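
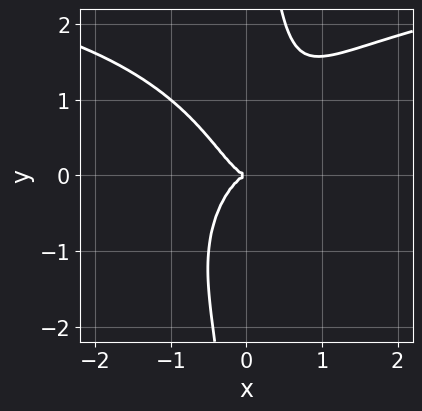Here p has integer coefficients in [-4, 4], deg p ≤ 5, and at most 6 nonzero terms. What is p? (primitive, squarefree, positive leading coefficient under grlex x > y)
x^3*y + x*y^3 - 3*x^3 - y^2

First, deg p = 4.
Next, against the integer gridlines: it meets the y-axis at y = 0 (among the integer gridlines); one x-axis crossing is at x = 0.
Finally, together with the visible shape, these determine p as stated.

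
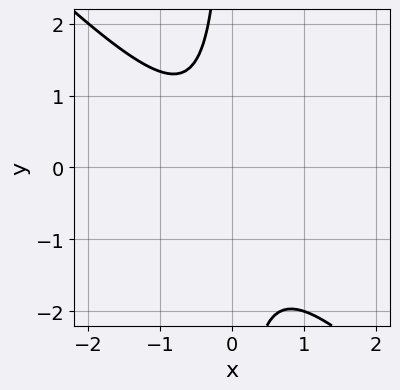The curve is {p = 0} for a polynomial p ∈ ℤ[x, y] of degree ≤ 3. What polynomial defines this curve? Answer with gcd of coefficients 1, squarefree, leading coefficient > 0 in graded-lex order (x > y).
(a) deg p = 2. The shape is more complex than any degree-1 curve.
(b) From the axis intercepts and sections: the curve avoids every integer y-axis point in the box; the curve avoids every integer x-axis point in the box.
(c) The integer polynomial consistent with all of this is the stated p.

3*x^2 + 3*x*y + x + 2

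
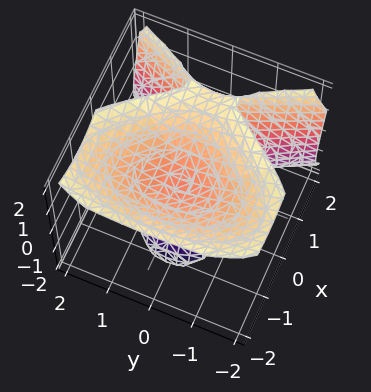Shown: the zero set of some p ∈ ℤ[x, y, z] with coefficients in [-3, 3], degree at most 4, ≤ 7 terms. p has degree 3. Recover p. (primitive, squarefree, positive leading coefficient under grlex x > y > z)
1. Degree: no degree-2 surface has this shape, so deg p = 3.
2. From the visible intercepts: one z-axis crossing is at z = 0; one y-axis crossing is at y = 0; it meets the x-axis at x = 0 (among the integer gridlines).
3. Matching integer coefficients to the picture gives p.

3*x^3 - 3*x*z^2 + 2*z^3 - 3*y^2 - 3*z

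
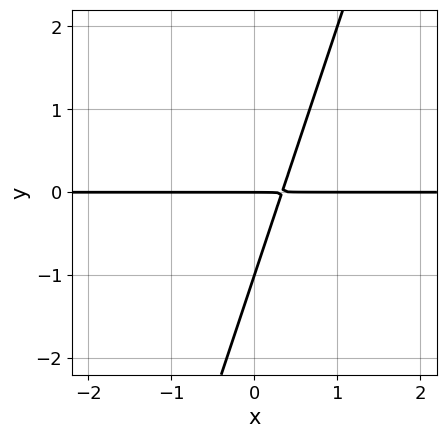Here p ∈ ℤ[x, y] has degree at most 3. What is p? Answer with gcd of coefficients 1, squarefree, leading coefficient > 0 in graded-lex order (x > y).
3*x*y - y^2 - y

deg p = 2. No degree-1 curve has this shape.
From the axis intercepts and sections: the y-axis gridline crossings are at y ∈ {-1, 0}; every point of the x-axis in the box is on the curve.
Fitting integer coefficients to these (and the overall shape) gives p.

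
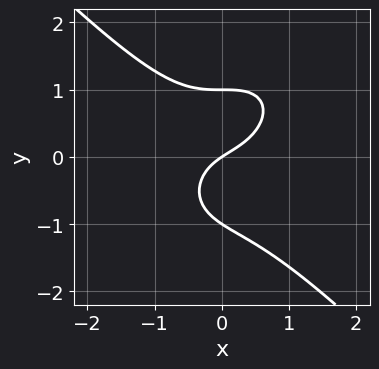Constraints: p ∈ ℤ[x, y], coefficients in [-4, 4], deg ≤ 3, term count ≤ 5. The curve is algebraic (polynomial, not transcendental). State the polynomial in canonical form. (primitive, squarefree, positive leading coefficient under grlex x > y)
3*x^3 + 3*y^3 - 2*x*y + 2*x - 3*y

(a) The degree is 3 — no degree-2 curve has this shape.
(b) Checking where it meets the axes: among the integer gridlines, it crosses the y-axis at y ∈ {-1, 0, 1}; one x-axis crossing is at x = 0.
(c) Solving for integer coefficients yields p as stated.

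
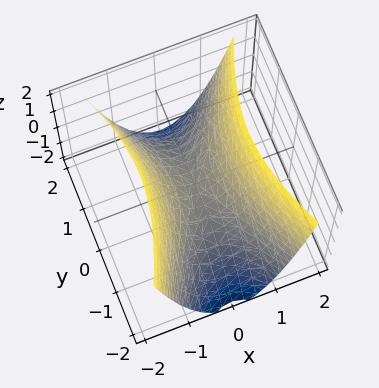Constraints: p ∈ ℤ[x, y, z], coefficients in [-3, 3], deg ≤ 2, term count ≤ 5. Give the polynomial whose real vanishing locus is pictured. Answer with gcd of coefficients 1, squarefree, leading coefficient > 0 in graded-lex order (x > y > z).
3*x^2 - y^2 - 2*z

The degree is 2 — a hyperbolic paraboloid; a quadric.
Symmetries: the x ↦ −x reflection is a symmetry, so x appears only in even powers; it's symmetric under y → −y, forcing even powers of y.
Against the integer gridlines: one y-axis crossing is at y = 0; it meets the x-axis at x = 0 (among the integer gridlines); one z-axis crossing is at z = 0.
Matching integer coefficients to the picture gives p.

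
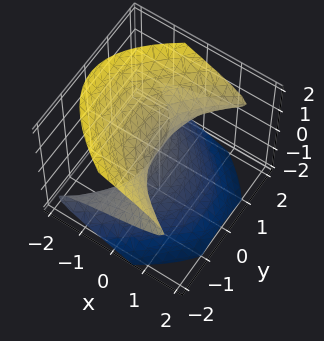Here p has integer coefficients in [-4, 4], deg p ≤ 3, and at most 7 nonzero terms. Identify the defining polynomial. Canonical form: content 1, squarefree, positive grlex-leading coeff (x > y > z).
2*x*z^2 - 2*y^2*z + 3*z^3 + 3*x - z

First, the degree is 3 — a generic line meets the surface in up to 3 points.
Next, reading off the gridlines: one x-axis crossing is at x = 0; every point of the y-axis in the box is on the surface; one z-axis crossing is at z = 0.
Finally, putting this together gives p.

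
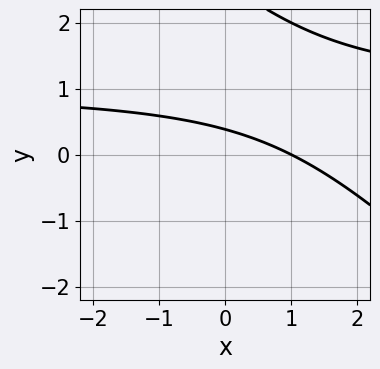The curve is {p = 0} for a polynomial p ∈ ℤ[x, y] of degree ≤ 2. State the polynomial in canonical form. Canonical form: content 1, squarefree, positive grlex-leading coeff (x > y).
x*y + y^2 - x - 3*y + 1

1. The degree is 2 — a generic line meets the curve in up to 2 points.
2. From the axis intercepts and sections: one x-axis crossing is at x = 1.
3. These observations pin down the coefficients.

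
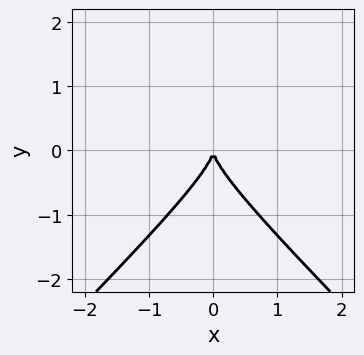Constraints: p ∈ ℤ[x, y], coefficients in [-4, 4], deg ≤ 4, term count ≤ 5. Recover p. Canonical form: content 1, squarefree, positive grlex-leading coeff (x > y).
x^2*y - y^3 - x^2

(a) Degree: the shape is more complex than any degree-2 curve, so deg p = 3.
(b) Symmetries: mirror symmetry x ↦ −x ⇒ only even powers of x.
(c) Checking where it meets the axes: it crosses the x-axis at the gridline x = 0; it meets the y-axis at y = 0 (among the integer gridlines).
(d) Assembling these constraints gives the stated polynomial.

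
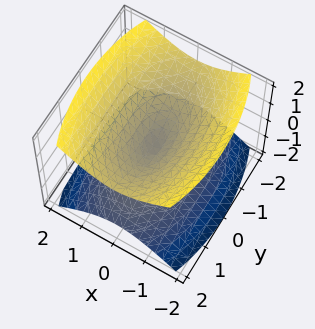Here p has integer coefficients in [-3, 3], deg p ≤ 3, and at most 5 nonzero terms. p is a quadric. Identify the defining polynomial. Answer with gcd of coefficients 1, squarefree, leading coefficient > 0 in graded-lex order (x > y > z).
3*x^2 + y^2 - 3*z^2

(a) There are 2 components. Treating them together as one polynomial.
(b) Degree: a double cone through the origin; a quadric, so deg p = 2.
(c) Symmetries: the x ↦ −x reflection is a symmetry, so x appears only in even powers; it's symmetric under y → −y, forcing even powers of y; the z ↦ −z reflection is a symmetry, so z appears only in even powers.
(d) Checking where it meets the axes: it meets the y-axis at y = 0 (among the integer gridlines); one z-axis crossing is at z = 0; it crosses the x-axis at the gridline x = 0.
(e) Solving for integer coefficients yields p as stated.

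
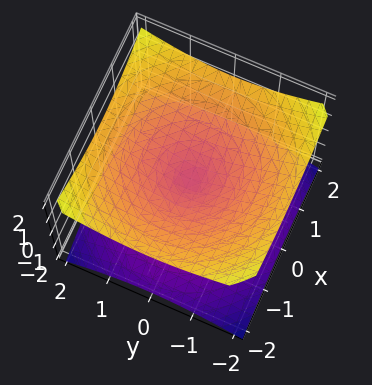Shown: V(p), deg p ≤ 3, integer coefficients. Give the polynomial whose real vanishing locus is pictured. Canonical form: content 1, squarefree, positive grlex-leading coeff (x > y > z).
x^2 + y^2 - 2*z^2

First, degree: two nappes meeting at a single point; a quadric, so deg p = 2.
Then, symmetries: mirror symmetry z ↦ −z ⇒ only even powers of z; every cross-section ⟂ z is a circle, so x, y appear only via x² + y².
Then, checking where it meets the axes: one x-axis crossing is at x = 0; one z-axis crossing is at z = 0; it crosses the y-axis at the gridline y = 0.
Finally, fitting integer coefficients to these (and the overall shape) gives p.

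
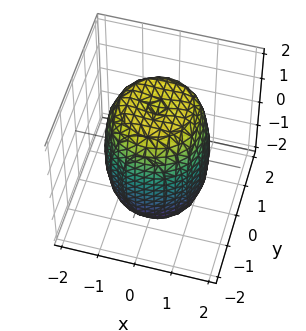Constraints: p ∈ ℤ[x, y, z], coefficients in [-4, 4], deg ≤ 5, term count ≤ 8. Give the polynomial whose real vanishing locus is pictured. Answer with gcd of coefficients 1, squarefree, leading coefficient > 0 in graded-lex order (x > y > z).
First, degree: no degree-3 surface has this shape, so deg p = 4.
Then, symmetries: rotational symmetry about the z-axis ⇒ p depends on x, y only through x² + y².
Then, from the axis intercepts and sections: a circular section at z = -1 has radius between 1 and 2.
Finally, fitting integer coefficients to these (and the overall shape) gives p.

2*x^4 + 4*x^2*y^2 + 2*y^4 - 2*x^2 - 2*y^2 + z^2 - 3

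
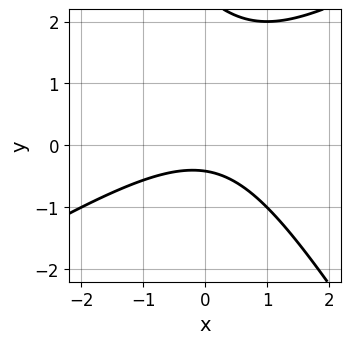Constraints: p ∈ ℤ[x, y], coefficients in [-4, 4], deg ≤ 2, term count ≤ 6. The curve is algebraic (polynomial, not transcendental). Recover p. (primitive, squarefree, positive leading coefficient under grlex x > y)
First, deg p = 2. No degree-1 curve has this shape.
Next, reading off the gridlines: no x-intercept at any integer in the box.
Finally, solving for integer coefficients yields p as stated.

x^2 - x*y - y^2 + 2*y + 1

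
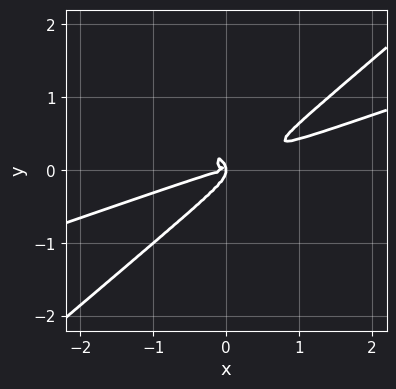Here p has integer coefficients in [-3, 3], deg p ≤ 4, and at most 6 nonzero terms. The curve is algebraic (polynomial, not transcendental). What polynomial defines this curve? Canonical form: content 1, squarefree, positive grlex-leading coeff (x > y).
x^4 - 3*x^3*y + 3*y^4 + x*y^2

1. Degree: no degree-3 curve has this shape, so deg p = 4.
2. Putting this together gives p.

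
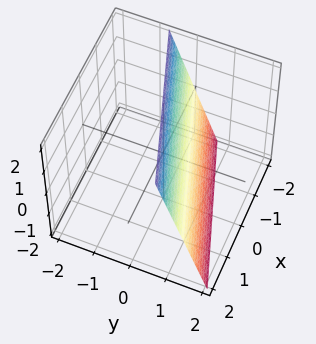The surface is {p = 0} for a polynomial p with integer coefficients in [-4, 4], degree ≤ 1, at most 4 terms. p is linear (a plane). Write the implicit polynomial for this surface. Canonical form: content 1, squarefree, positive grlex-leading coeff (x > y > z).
x - 3*y - z + 2

(a) deg p = 1. The surface is flat (a plane).
(b) Against the integer gridlines: it crosses the x-axis at the gridline x = -2; one z-axis crossing is at z = 2.
(c) These observations pin down the coefficients.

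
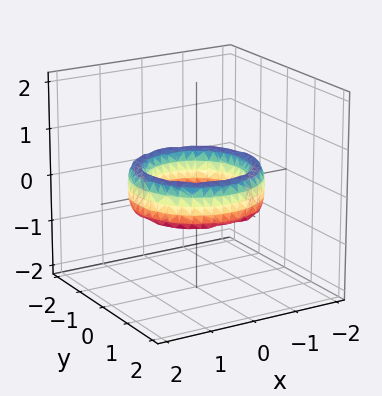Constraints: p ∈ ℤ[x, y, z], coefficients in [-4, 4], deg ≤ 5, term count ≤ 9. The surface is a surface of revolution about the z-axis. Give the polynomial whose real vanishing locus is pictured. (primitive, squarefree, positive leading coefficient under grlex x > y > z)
x^4 + 2*x^2*y^2 + y^4 - 3*x^2 - 3*y^2 + z^2 + 2

First, degree: the shape is more complex than any degree-3 surface, so deg p = 4.
Next, symmetry: every cross-section ⟂ z is a circle, so x, y appear only via x² + y².
Next, from the visible intercepts: a circular section at z = 0 has radius exactly 1; the x-axis gridline crossings are at x ∈ {-1, 1}; among the integer gridlines, it crosses the y-axis at y ∈ {-1, 1}.
Finally, solving for integer coefficients yields p as stated.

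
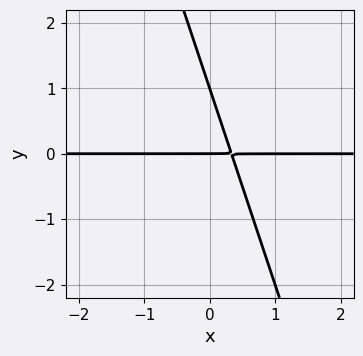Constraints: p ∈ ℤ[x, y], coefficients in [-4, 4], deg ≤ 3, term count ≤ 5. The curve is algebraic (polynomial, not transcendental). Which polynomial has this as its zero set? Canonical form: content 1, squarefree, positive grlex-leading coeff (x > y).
Degree: no degree-1 curve has this shape, so deg p = 2.
From the axis intercepts and sections: the y-axis gridline crossings are at y ∈ {0, 1}; the visible x-axis segment lies entirely on the curve.
The integer polynomial consistent with all of this is the stated p.

3*x*y + y^2 - y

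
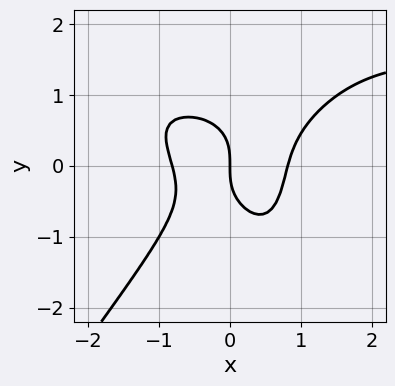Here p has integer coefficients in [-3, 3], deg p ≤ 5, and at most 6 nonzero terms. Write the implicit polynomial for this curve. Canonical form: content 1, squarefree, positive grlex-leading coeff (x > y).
2*x^3*y - x*y^3 - 3*x^3 + 2*y^3 + 2*x

1. deg p = 4. No degree-3 curve has this shape.
2. Checking where it meets the axes: it meets the y-axis at y = 0 (among the integer gridlines); it meets the x-axis at x = 0 (among the integer gridlines).
3. Fitting integer coefficients to these (and the overall shape) gives p.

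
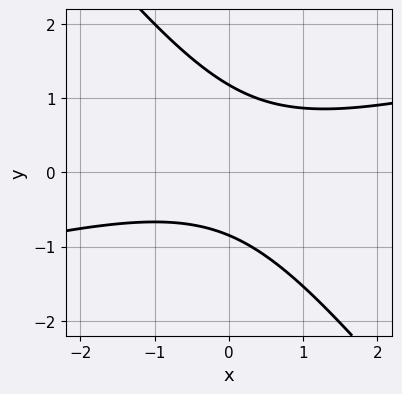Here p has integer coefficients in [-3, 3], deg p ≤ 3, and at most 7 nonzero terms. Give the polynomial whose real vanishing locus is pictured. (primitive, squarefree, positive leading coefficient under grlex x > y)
x^2 - 3*x*y - 3*y^2 + y + 3

1. Degree: the shape is more complex than any degree-1 curve, so deg p = 2.
2. From the axis intercepts and sections: it misses every integer gridline on the x-axis.
3. The integer polynomial consistent with all of this is the stated p.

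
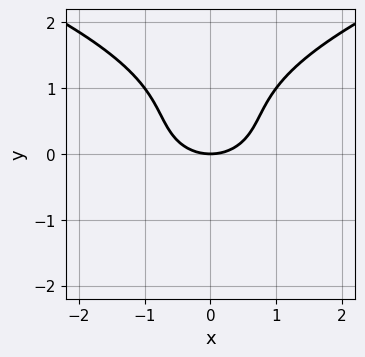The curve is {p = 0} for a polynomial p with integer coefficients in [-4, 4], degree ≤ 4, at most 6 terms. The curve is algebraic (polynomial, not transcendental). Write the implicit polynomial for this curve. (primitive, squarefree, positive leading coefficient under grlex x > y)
2*y^3 - 2*x^2 - 3*y^2 + 3*y

First, deg p = 3.
Next, symmetries: mirror symmetry x ↦ −x ⇒ only even powers of x.
Next, from the visible intercepts: it meets the x-axis at x = 0 (among the integer gridlines); it meets the y-axis at y = 0 (among the integer gridlines).
Finally, solving for integer coefficients yields p as stated.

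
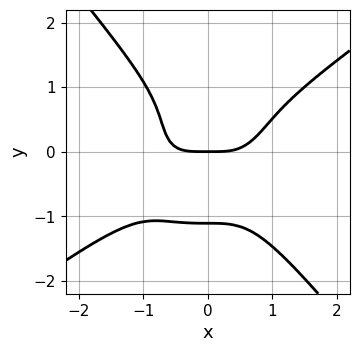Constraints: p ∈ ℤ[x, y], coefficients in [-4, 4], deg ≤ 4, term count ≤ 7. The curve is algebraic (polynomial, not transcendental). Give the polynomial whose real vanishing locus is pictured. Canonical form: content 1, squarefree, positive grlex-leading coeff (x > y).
(a) The degree is 4 — no degree-3 curve has this shape.
(b) Against the integer gridlines: it crosses the y-axis at the gridline y = 0; it crosses the x-axis at the gridline x = 0.
(c) The integer polynomial consistent with all of this is the stated p.

3*x^4 - 3*x^3*y - 3*y^4 + y^2 - 3*y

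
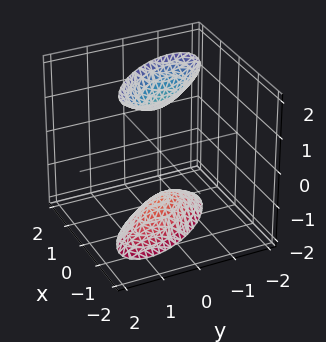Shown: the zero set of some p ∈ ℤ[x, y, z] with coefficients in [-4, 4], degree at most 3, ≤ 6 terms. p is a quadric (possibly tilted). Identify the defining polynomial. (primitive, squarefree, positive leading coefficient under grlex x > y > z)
There are 2 components. Treating them together as one polynomial.
The degree is 2 — a generic line meets the surface in up to 2 points.
Against the integer gridlines: the surface avoids every integer x-axis point in the box; no y-intercept at any integer in the box.
Putting this together gives p.

3*x^2 + 3*x*y + 2*y^2 - z^2 + 2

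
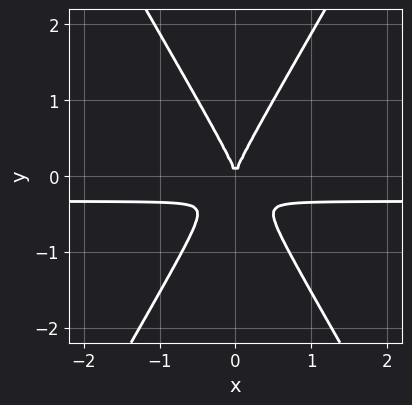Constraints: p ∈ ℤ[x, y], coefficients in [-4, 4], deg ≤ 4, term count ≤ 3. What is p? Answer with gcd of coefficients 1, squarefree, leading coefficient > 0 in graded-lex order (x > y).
3*x^2*y - y^3 + x^2

(a) Degree: the shape is more complex than any degree-2 curve, so deg p = 3.
(b) Symmetries: the x ↦ −x reflection is a symmetry, so x appears only in even powers.
(c) Against the integer gridlines: it crosses the x-axis at the gridline x = 0; it crosses the y-axis at the gridline y = 0.
(d) Matching integer coefficients to the picture gives p.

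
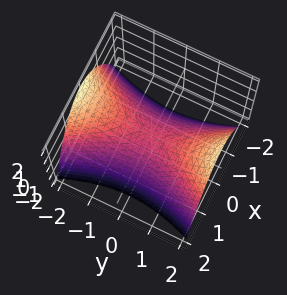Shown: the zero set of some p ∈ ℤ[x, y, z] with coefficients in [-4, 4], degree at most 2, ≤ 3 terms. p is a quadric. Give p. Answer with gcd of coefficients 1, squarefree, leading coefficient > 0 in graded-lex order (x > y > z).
3*x^2 - y^2 + 3*z

1. The degree is 2 — a saddle surface; a quadric.
2. Symmetries: mirror symmetry x ↦ −x ⇒ only even powers of x; the y ↦ −y reflection is a symmetry, so y appears only in even powers.
3. From the axis intercepts and sections: one x-axis crossing is at x = 0; it crosses the y-axis at the gridline y = 0.
4. Solving for integer coefficients yields p as stated.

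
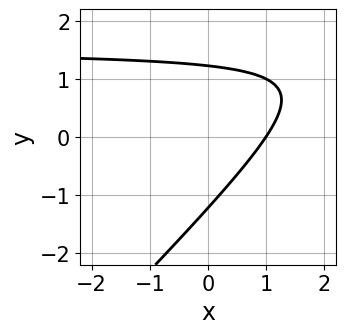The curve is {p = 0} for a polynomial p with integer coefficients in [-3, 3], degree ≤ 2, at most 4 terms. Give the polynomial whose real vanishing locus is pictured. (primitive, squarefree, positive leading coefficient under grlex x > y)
2*x*y - 2*y^2 - 3*x + 3

First, deg p = 2. No degree-1 curve has this shape.
Then, reading off the gridlines: one x-axis crossing is at x = 1.
Finally, the integer polynomial consistent with all of this is the stated p.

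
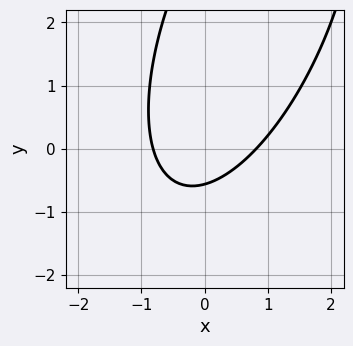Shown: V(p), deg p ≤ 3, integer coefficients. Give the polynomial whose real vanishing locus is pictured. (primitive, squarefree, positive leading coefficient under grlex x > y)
First, degree: a generic line meets the curve in up to 2 points, so deg p = 2.
Finally, solving for integer coefficients yields p as stated.

3*x^2 - 2*x*y + y^2 - 3*y - 2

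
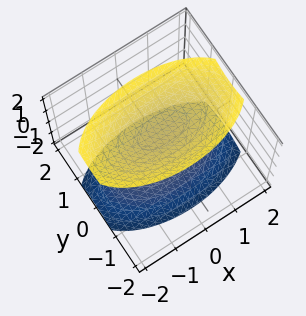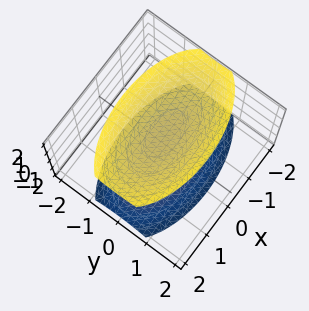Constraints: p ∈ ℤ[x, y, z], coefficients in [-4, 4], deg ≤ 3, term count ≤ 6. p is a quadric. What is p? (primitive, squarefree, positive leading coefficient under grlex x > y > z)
x^2 + 3*y^2 - 2*z^2 + 3

1. I count 2 distinct pieces.
2. The degree is 2 — two sheets facing apart; a quadric.
3. Symmetries: the y ↦ −y reflection is a symmetry, so y appears only in even powers; mirror symmetry z ↦ −z ⇒ only even powers of z; mirror symmetry x ↦ −x ⇒ only even powers of x.
4. Reading off the gridlines: the surface avoids every integer y-axis point in the box; it misses every integer gridline on the x-axis.
5. The integer polynomial consistent with all of this is the stated p.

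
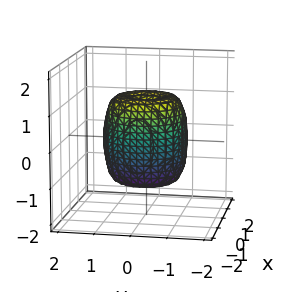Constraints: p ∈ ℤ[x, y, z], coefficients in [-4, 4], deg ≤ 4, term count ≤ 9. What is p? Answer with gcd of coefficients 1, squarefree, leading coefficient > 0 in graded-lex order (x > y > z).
First, deg p = 4.
Then, symmetries: the surface is invariant under rotation about z: p = q(x² + y², z).
Then, reading off the gridlines: the z-axis gridline crossings are at z ∈ {-1, 1}; a circular section at z = -1 has radius exactly 1.
Finally, together with the visible shape, these determine p as stated.

2*x^4 + 4*x^2*y^2 + 2*y^4 - 2*x^2 - 2*y^2 + z^2 - 1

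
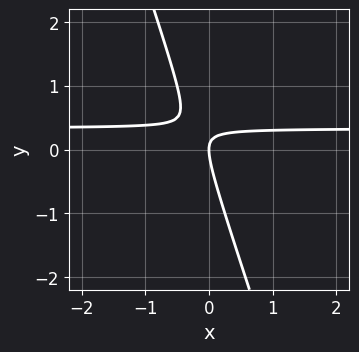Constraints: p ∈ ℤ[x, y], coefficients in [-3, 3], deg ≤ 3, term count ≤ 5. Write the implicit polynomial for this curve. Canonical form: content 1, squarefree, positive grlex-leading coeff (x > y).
3*x*y + y^2 - x

1. deg p = 2. The shape is more complex than any degree-1 curve.
2. Against the integer gridlines: it crosses the y-axis at the gridline y = 0; one x-axis crossing is at x = 0.
3. Solving for integer coefficients yields p as stated.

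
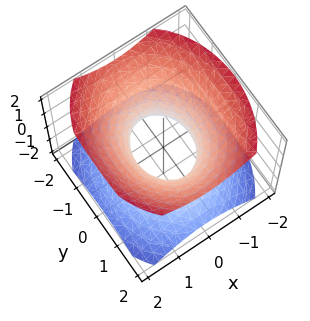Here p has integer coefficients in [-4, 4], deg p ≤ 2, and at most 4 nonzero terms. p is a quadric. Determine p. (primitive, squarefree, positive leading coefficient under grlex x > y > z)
First, degree: an hourglass — one-sheet hyperboloid; a quadric, so deg p = 2.
Next, symmetries: it's symmetric under x → −x, forcing even powers of x; it's symmetric under z → −z, forcing even powers of z; it's symmetric under y → −y, forcing even powers of y.
Next, observable constraints: the y-axis gridline crossings are at y ∈ {-1, 1}; no z-intercept at any integer in the box.
Finally, these observations pin down the coefficients.

3*x^2 + 2*y^2 - 3*z^2 - 2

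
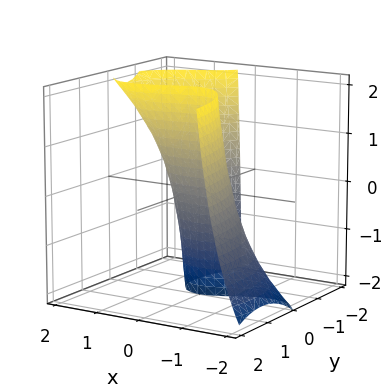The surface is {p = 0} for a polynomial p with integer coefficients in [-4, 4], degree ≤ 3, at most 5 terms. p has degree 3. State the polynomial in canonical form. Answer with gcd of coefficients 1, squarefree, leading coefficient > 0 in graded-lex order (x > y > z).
x^3 - x^2*z + x*y^2 + y^2 + 3*y

1. The degree is 3 — the shape is more complex than any degree-2 surface.
2. From the visible intercepts: every point of the z-axis in the box is on the surface; it meets the x-axis at x = 0 (among the integer gridlines); one y-axis crossing is at y = 0.
3. Solving for integer coefficients yields p as stated.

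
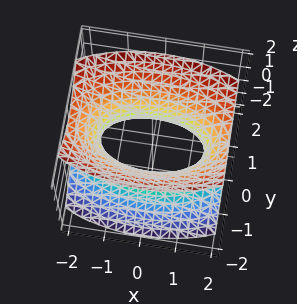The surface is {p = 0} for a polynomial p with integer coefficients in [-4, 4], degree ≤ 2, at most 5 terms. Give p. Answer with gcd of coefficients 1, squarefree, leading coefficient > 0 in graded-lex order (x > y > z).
x^2 + 3*y^2 - 2*z^2 - 2

First, the degree is 2 — one connected sheet with a waist; a quadric.
Next, symmetries: it's symmetric under z → −z, forcing even powers of z; the x ↦ −x reflection is a symmetry, so x appears only in even powers; the y ↦ −y reflection is a symmetry, so y appears only in even powers.
Next, against the integer gridlines: no z-intercept at any integer in the box.
Finally, fitting integer coefficients to these (and the overall shape) gives p.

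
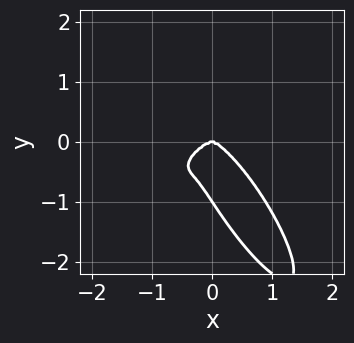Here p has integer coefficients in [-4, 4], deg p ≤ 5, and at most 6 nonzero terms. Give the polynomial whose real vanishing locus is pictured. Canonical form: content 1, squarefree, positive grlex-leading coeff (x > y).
1. Degree: the shape is more complex than any degree-3 curve, so deg p = 4.
2. Against the integer gridlines: among the integer gridlines, it crosses the y-axis at y ∈ {-1, 0}; it meets the x-axis at x = 0 (among the integer gridlines).
3. Fitting integer coefficients to these (and the overall shape) gives p.

2*x^4 - 2*x^3*y + 3*x*y^3 + 2*y^4 + 2*y^3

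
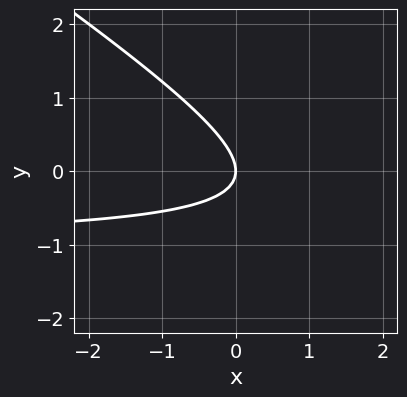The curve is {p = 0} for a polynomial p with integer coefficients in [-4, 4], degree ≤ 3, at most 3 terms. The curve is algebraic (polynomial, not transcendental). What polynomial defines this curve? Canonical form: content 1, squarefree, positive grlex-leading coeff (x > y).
1. Degree: no degree-1 curve has this shape, so deg p = 2.
2. Against the integer gridlines: it crosses the x-axis at the gridline x = 0; one y-axis crossing is at y = 0.
3. Solving for integer coefficients yields p as stated.

2*x*y + 3*y^2 + 2*x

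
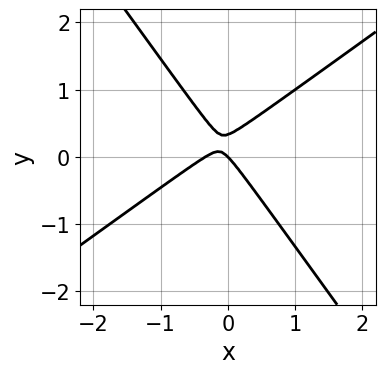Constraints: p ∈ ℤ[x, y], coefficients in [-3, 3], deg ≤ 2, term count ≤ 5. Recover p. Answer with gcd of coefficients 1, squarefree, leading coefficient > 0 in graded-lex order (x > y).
First, deg p = 2.
Then, observable constraints: it meets the x-axis at x = 0 (among the integer gridlines); it meets the y-axis at y = 0 (among the integer gridlines).
Finally, putting this together gives p.

3*x^2 - 2*x*y - 3*y^2 + x + y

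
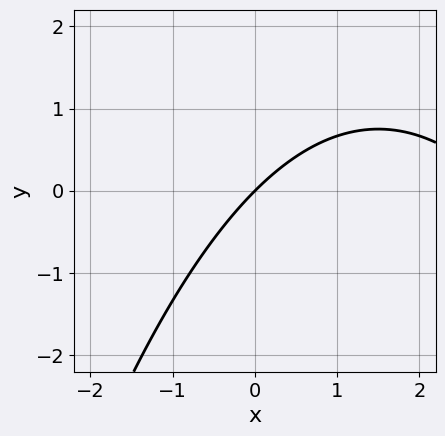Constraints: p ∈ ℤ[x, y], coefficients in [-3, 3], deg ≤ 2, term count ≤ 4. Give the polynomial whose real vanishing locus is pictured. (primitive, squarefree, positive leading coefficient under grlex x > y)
x^2 - 3*x + 3*y

1. The degree is 2 — the shape is more complex than any degree-1 curve.
2. Checking where it meets the axes: it crosses the y-axis at the gridline y = 0; it crosses the x-axis at the gridline x = 0.
3. The integer polynomial consistent with all of this is the stated p.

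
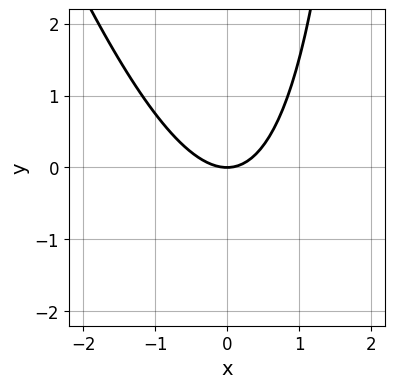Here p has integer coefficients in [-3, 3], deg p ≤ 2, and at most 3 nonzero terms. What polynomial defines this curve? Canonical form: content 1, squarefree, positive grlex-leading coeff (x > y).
3*x^2 + x*y - 3*y

First, the degree is 2 — the shape is more complex than any degree-1 curve.
Next, reading off the gridlines: one x-axis crossing is at x = 0; one y-axis crossing is at y = 0.
Finally, these observations pin down the coefficients.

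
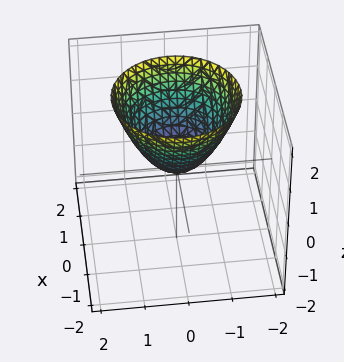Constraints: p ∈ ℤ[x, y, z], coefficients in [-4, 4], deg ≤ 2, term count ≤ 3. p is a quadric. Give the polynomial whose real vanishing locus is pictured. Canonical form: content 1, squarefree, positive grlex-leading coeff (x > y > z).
x^2 + y^2 - z

1. The degree is 2 — a single bowl opening along one axis; a quadric.
2. By symmetry, the z-axis is an axis of rotation, so x and y enter only as x² + y².
3. From the visible intercepts: it crosses the x-axis at the gridline x = 0; it crosses the y-axis at the gridline y = 0; a circular section at z = 1 has radius exactly 1.
4. Matching integer coefficients to the picture gives p.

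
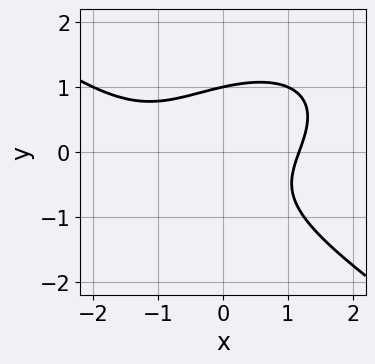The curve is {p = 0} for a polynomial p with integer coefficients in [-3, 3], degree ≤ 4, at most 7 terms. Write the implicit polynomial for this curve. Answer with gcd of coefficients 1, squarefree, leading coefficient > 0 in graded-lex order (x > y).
First, degree: no degree-2 curve has this shape, so deg p = 3.
Then, from the visible intercepts: it meets the y-axis at y = 1 (among the integer gridlines).
Finally, assembling these constraints gives the stated polynomial.

x^3 + 3*y^3 + x^2 - 2*x*y - 3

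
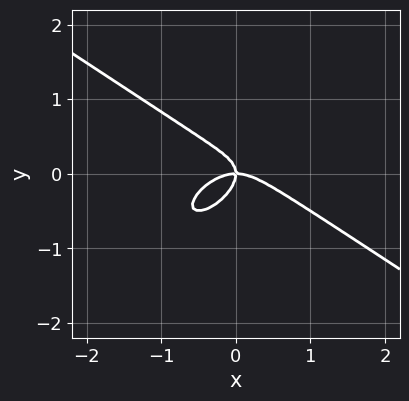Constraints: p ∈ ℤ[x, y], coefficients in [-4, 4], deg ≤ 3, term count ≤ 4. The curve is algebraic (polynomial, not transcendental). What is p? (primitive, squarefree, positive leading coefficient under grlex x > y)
The degree is 3 — the shape is more complex than any degree-2 curve.
Reading off the gridlines: it meets the x-axis at x = 0 (among the integer gridlines); it crosses the y-axis at the gridline y = 0.
These observations pin down the coefficients.

x^3 - x*y^2 + 2*y^3 + x*y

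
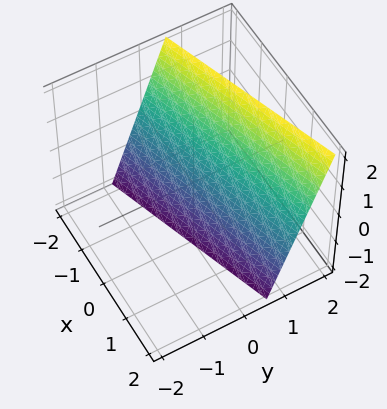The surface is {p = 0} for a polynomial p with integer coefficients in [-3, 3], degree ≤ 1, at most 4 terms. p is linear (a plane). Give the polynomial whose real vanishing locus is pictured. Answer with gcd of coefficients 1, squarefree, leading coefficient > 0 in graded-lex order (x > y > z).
x - 3*y + z + 2

First, degree: the surface is flat (a plane), so deg p = 1.
Next, observable constraints: one z-axis crossing is at z = -2; it crosses the x-axis at the gridline x = -2.
Finally, solving for integer coefficients yields p as stated.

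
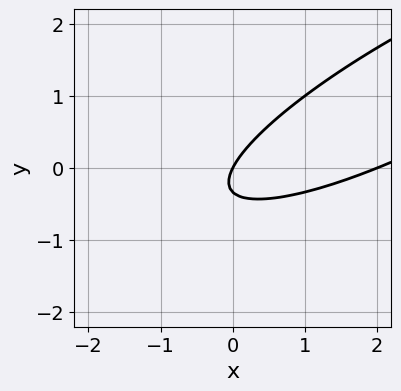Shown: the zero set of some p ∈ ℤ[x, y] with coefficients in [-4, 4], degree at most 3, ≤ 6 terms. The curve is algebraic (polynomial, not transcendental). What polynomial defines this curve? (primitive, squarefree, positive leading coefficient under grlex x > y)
First, deg p = 2. A generic line meets the curve in up to 2 points.
Next, reading off the gridlines: one y-axis crossing is at y = 0; among the integer gridlines, it crosses the x-axis at x ∈ {0, 2}.
Finally, assembling these constraints gives the stated polynomial.

x^2 - 3*x*y + 3*y^2 - 2*x + y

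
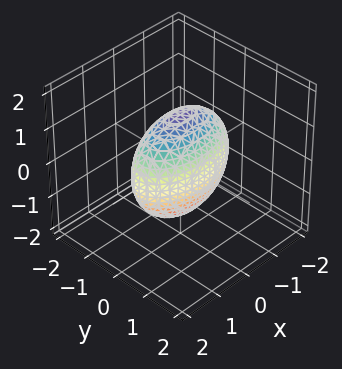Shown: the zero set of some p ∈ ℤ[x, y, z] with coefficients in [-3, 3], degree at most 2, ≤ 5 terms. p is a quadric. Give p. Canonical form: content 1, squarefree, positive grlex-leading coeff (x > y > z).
(a) Degree: a closed, bounded, convex surface; a quadric, so deg p = 2.
(b) Symmetries: mirror symmetry z ↦ −z ⇒ only even powers of z; it's symmetric under y → −y, forcing even powers of y; the x ↦ −x reflection is a symmetry, so x appears only in even powers.
(c) The integer polynomial consistent with all of this is the stated p.

x^2 + 3*y^2 + z^2 - 2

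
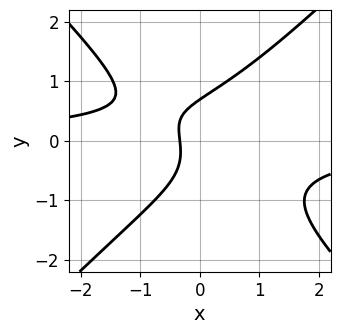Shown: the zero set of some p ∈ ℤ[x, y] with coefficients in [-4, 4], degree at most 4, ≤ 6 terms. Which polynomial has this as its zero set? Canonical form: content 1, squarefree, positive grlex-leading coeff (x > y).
3*x^2*y - 3*y^3 + 3*x + 1

First, deg p = 3. No degree-2 curve has this shape.
Finally, putting this together gives p.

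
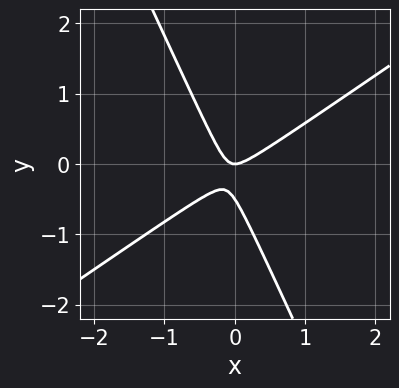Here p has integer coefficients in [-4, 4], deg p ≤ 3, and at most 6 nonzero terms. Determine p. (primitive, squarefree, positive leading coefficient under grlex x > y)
The degree is 2 — a generic line meets the curve in up to 2 points.
Against the integer gridlines: it meets the x-axis at x = 0 (among the integer gridlines); one y-axis crossing is at y = 0.
Solving for integer coefficients yields p as stated.

3*x^2 - 3*x*y - 2*y^2 - y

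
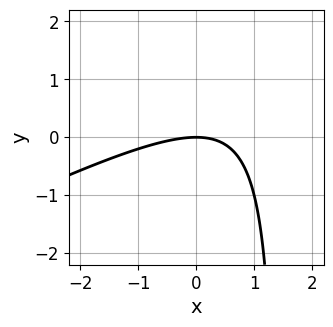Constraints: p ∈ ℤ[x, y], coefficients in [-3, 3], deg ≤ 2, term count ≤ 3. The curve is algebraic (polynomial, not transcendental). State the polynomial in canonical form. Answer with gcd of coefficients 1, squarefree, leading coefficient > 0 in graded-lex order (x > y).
(a) Degree: the shape is more complex than any degree-1 curve, so deg p = 2.
(b) Checking where it meets the axes: one x-axis crossing is at x = 0; it meets the y-axis at y = 0 (among the integer gridlines).
(c) Putting this together gives p.

x^2 - 2*x*y + 3*y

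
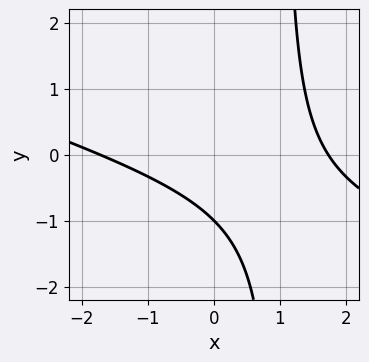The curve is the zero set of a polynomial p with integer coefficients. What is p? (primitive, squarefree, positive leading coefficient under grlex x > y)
(a) deg p = 2.
(b) Against the integer gridlines: it meets the y-axis at y = -1 (among the integer gridlines).
(c) Together with the visible shape, these determine p as stated.

x^2 + 3*x*y - 3*y - 3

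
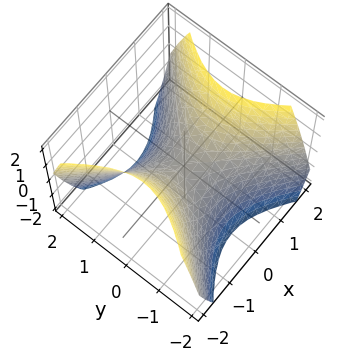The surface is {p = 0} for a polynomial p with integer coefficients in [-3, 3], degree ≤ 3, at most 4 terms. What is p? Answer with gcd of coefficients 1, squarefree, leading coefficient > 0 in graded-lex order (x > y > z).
deg p = 2.
Symmetries: it's symmetric under x → −x, forcing even powers of x; the y ↦ −y reflection is a symmetry, so y appears only in even powers.
Observable constraints: it crosses the z-axis at the gridline z = 0; it crosses the y-axis at the gridline y = 0; it crosses the x-axis at the gridline x = 0.
Together with the visible shape, these determine p as stated.

x^2 - y^2 - z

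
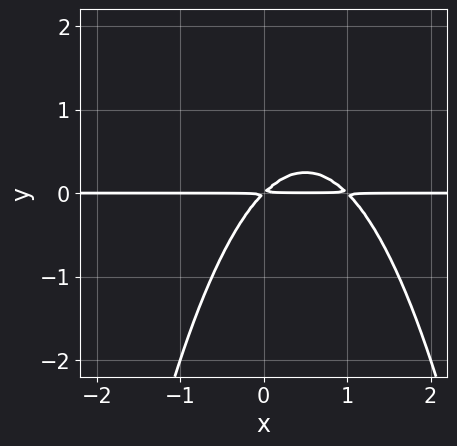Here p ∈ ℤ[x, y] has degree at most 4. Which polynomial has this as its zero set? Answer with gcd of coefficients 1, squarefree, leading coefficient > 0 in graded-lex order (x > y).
x^2*y - x*y + y^2

Degree: the shape is more complex than any degree-2 curve, so deg p = 3.
From the visible intercepts: the visible x-axis segment lies entirely on the curve.
Solving for integer coefficients yields p as stated.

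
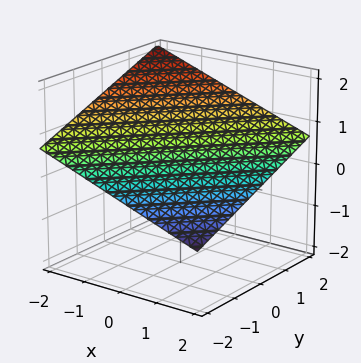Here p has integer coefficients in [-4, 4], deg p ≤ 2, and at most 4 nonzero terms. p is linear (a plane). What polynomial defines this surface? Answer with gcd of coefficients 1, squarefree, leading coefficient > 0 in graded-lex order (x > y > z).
deg p = 1. The surface is flat (a plane).
From the visible intercepts: one x-axis crossing is at x = 2; it crosses the y-axis at the gridline y = -2.
Together with the visible shape, these determine p as stated.

x - y + 3*z - 2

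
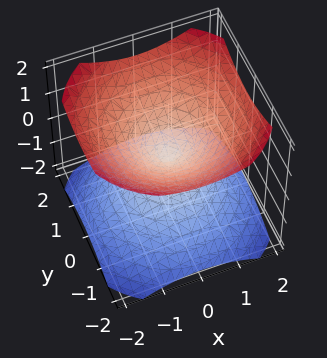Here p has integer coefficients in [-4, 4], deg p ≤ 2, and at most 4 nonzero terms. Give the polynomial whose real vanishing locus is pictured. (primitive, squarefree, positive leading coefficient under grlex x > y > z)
2*x^2 + 2*y^2 - 3*z^2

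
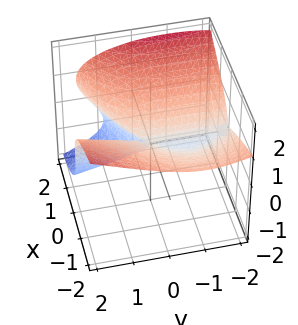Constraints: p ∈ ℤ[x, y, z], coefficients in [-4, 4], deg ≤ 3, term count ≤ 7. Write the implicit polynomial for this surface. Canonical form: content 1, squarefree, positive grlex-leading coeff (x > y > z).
x*y^2 + 3*z^3 - 2*x^2 + 2*x*y - 3*x*z

1. Degree: no degree-2 surface has this shape, so deg p = 3.
2. Checking where it meets the axes: it meets the z-axis at z = 0 (among the integer gridlines); one x-axis crossing is at x = 0; every point of the y-axis in the box is on the surface.
3. Putting this together gives p.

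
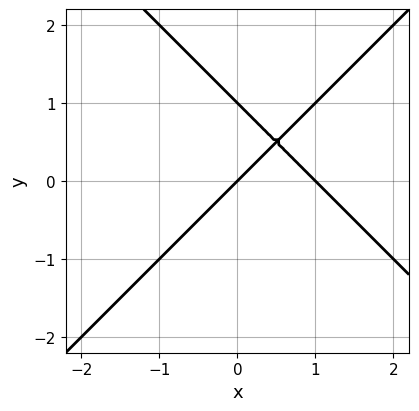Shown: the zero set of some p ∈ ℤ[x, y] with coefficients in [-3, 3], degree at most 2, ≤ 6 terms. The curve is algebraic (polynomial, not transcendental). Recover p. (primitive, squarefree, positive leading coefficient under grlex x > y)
x^2 - y^2 - x + y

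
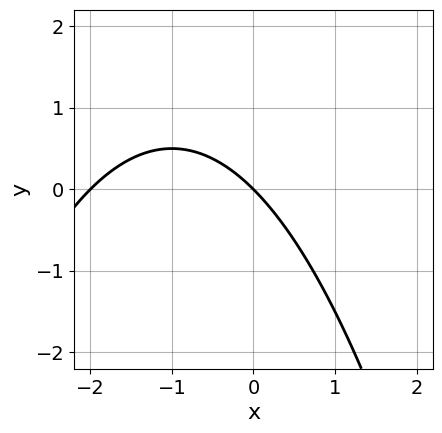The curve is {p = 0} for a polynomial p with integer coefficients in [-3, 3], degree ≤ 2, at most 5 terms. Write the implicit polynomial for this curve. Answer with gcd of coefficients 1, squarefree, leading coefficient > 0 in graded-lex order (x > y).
x^2 + 2*x + 2*y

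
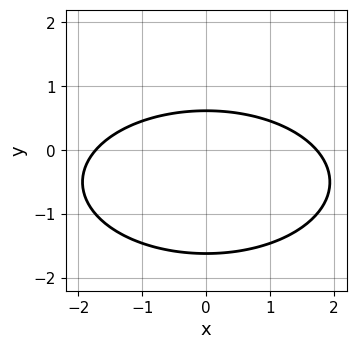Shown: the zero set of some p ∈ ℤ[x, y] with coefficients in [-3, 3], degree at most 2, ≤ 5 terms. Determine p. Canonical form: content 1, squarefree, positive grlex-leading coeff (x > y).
deg p = 2. The shape is more complex than any degree-1 curve.
Symmetries: the x ↦ −x reflection is a symmetry, so x appears only in even powers.
Assembling these constraints gives the stated polynomial.

x^2 + 3*y^2 + 3*y - 3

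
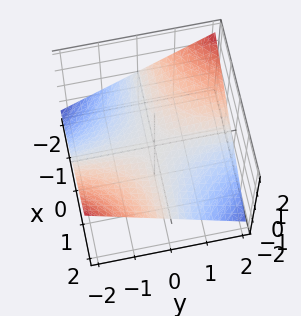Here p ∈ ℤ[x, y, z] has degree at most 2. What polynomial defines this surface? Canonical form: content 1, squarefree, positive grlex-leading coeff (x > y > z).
First, degree: a hyperbolic paraboloid; a quadric, so deg p = 2.
Then, from the axis intercepts and sections: the visible y-axis segment lies entirely on the surface; the visible x-axis segment lies entirely on the surface; one z-axis crossing is at z = 0.
Finally, putting this together gives p.

x*y + 3*z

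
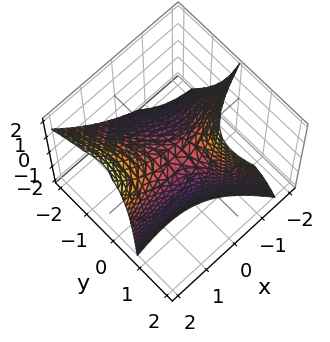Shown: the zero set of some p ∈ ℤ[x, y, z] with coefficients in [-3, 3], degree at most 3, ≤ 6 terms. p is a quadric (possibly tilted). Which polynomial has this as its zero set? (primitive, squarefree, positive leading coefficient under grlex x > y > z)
1. The degree is 2 — no degree-1 surface has this shape.
2. Against the integer gridlines: it crosses the x-axis at the gridline x = 0; it crosses the z-axis at the gridline z = 0; it crosses the y-axis at the gridline y = 0.
3. Solving for integer coefficients yields p as stated.

x^2 - 3*x*y - 2*y^2 + 2*y*z - 2*z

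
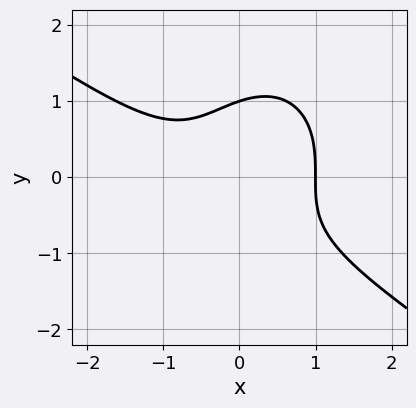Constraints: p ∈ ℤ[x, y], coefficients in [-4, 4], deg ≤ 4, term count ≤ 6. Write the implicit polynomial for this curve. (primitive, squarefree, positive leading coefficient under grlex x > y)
x^3 + x^2*y + y^3 - x*y - 1

(a) deg p = 3.
(b) From the visible intercepts: it crosses the x-axis at the gridline x = 1; one y-axis crossing is at y = 1.
(c) The integer polynomial consistent with all of this is the stated p.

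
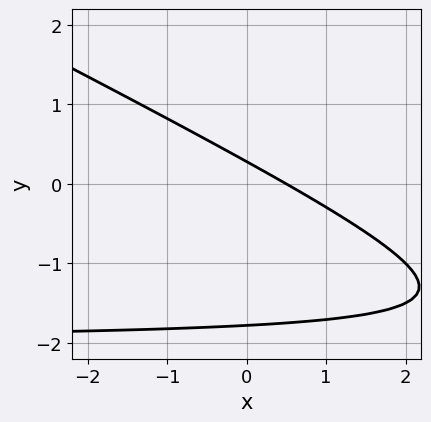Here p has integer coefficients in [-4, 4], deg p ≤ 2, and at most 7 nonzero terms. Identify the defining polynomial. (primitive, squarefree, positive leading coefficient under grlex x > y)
x*y + 2*y^2 + 2*x + 3*y - 1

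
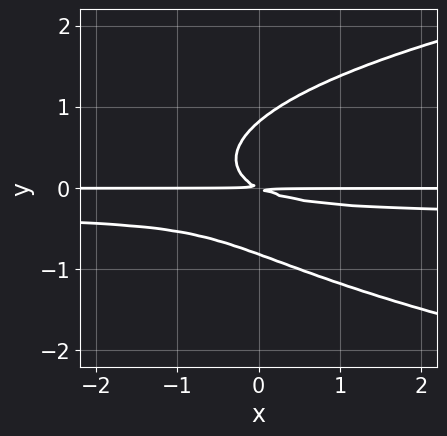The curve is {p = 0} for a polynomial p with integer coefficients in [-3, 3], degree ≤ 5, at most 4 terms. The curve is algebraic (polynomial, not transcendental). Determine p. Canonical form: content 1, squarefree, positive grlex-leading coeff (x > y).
3*y^4 - 3*x*y^2 - x*y - 2*y^2

1. The degree is 4 — a generic line meets the curve in up to 4 points.
2. Checking where it meets the axes: the visible x-axis segment lies entirely on the curve.
3. Together with the visible shape, these determine p as stated.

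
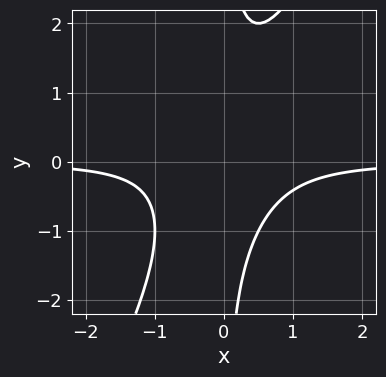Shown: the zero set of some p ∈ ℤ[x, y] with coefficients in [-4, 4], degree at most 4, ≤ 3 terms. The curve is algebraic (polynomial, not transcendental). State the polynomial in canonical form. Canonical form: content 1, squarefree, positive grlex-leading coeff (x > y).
First, the degree is 3 — a generic line meets the curve in up to 3 points.
Next, from the axis intercepts and sections: no y-intercept at any integer in the box; no x-intercept at any integer in the box.
Finally, matching integer coefficients to the picture gives p.

2*x^2*y - x*y^2 + 1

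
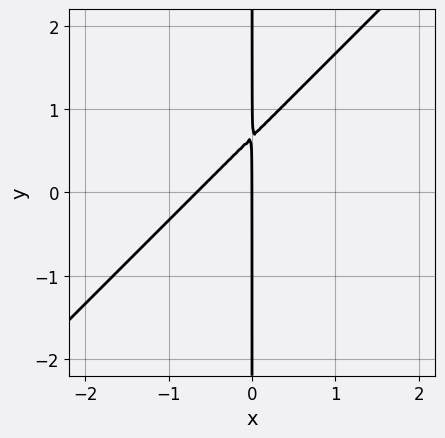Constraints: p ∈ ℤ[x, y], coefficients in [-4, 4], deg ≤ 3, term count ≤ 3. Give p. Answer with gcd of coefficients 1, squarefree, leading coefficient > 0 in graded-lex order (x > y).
3*x^2 - 3*x*y + 2*x

1. Degree: the shape is more complex than any degree-1 curve, so deg p = 2.
2. Checking where it meets the axes: one x-axis crossing is at x = 0; the visible y-axis segment lies entirely on the curve.
3. Together with the visible shape, these determine p as stated.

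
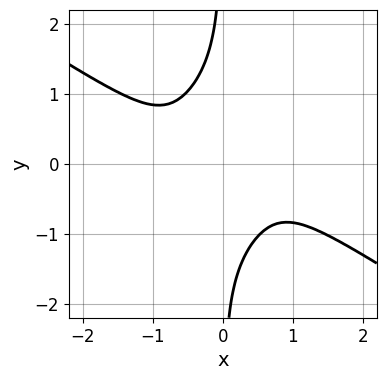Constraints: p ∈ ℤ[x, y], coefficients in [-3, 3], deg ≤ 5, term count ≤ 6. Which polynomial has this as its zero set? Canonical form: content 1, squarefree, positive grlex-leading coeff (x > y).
(a) Degree: the shape is more complex than any degree-3 curve, so deg p = 4.
(b) From the visible intercepts: no x-intercept at any integer in the box; the curve avoids every integer y-axis point in the box.
(c) Putting this together gives p.

3*x^4 + 2*x^3*y - 3*x^2*y^2 + 2*x*y^3 + 2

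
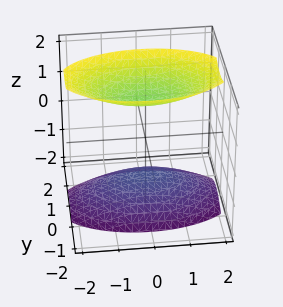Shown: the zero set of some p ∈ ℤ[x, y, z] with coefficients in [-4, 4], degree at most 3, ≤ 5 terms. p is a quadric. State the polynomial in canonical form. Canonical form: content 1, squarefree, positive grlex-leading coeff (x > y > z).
There are 2 components. Treating them together as one polynomial.
deg p = 2. Two separate bowl-shaped sheets opening away from each other; a quadric.
Symmetries: mirror symmetry y ↦ −y ⇒ only even powers of y; the x ↦ −x reflection is a symmetry, so x appears only in even powers; it's symmetric under z → −z, forcing even powers of z.
Reading off the gridlines: the surface avoids every integer x-axis point in the box; no y-intercept at any integer in the box.
These observations pin down the coefficients.

x^2 + 3*y^2 - 2*z^2 + 3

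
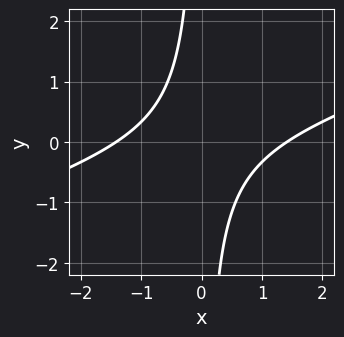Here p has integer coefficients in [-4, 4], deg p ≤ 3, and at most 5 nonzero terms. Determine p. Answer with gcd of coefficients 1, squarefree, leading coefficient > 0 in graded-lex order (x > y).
1. deg p = 2. A generic line meets the curve in up to 2 points.
2. From the axis intercepts and sections: the curve avoids every integer y-axis point in the box.
3. The integer polynomial consistent with all of this is the stated p.

x^2 - 3*x*y - 2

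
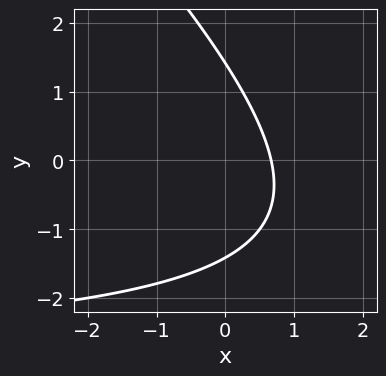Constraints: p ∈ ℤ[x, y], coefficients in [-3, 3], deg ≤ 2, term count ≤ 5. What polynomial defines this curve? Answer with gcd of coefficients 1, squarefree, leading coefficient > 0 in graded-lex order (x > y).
The degree is 2 — no degree-1 curve has this shape.
Solving for integer coefficients yields p as stated.

x*y + y^2 + 3*x - 2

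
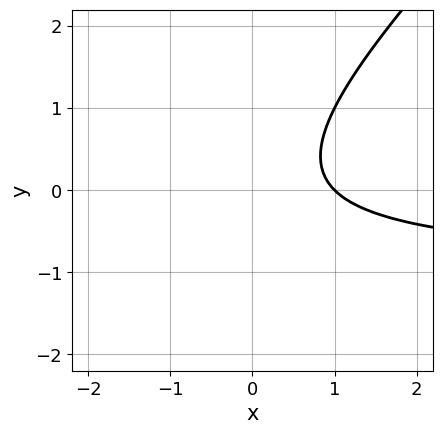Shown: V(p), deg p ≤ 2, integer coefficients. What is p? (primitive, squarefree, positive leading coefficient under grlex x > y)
(a) deg p = 2. A generic line meets the curve in up to 2 points.
(b) Against the integer gridlines: it crosses the x-axis at the gridline x = 1; the curve avoids every integer y-axis point in the box.
(c) Matching integer coefficients to the picture gives p.

x*y - y^2 + x - 1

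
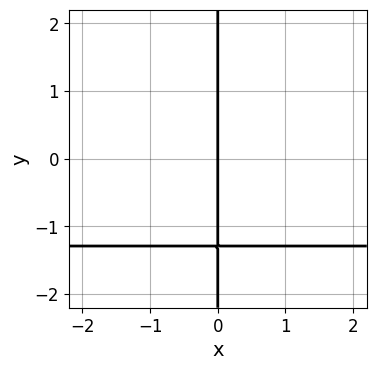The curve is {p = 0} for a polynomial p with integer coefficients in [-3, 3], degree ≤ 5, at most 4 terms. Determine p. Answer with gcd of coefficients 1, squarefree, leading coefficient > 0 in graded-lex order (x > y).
1. deg p = 4. The shape is more complex than any degree-3 curve.
2. Reading off the gridlines: it meets the x-axis at x = 0 (among the integer gridlines); every point of the y-axis in the box is on the curve.
3. Together with the visible shape, these determine p as stated.

2*x*y^3 - x*y + 3*x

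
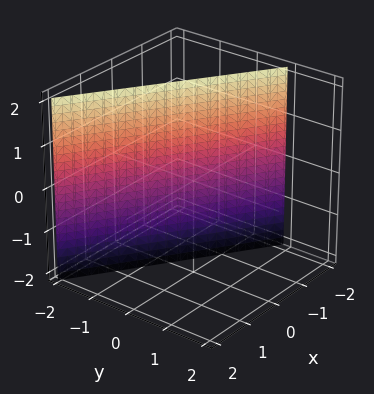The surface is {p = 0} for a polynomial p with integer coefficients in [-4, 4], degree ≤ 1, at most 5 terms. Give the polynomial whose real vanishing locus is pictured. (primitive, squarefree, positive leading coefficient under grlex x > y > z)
1. The degree is 1 — every cross-section is a straight line — this is a plane.
2. Against the integer gridlines: it crosses the x-axis at the gridline x = -1; the surface avoids every integer z-axis point in the box.
3. Assembling these constraints gives the stated polynomial.

2*x + 3*y + 2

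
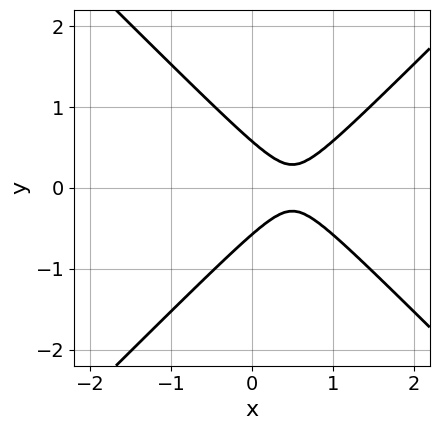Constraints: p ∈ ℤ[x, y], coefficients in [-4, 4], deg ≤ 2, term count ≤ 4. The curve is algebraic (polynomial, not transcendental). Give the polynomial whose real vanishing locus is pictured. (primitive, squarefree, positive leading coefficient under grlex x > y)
deg p = 2. A generic line meets the curve in up to 2 points.
Symmetries: mirror symmetry y ↦ −y ⇒ only even powers of y.
Observable constraints: it misses every integer gridline on the x-axis.
These observations pin down the coefficients.

3*x^2 - 3*y^2 - 3*x + 1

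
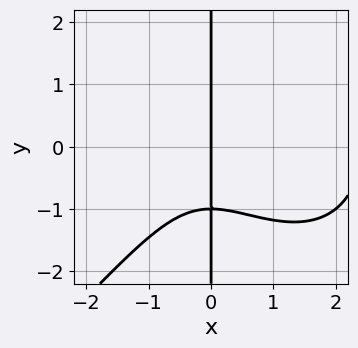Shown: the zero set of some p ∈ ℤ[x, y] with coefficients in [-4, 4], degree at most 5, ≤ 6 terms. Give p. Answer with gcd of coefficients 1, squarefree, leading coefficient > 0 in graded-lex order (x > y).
x^4 - x*y^3 - 2*x^3 - 2*x*y - 3*x

First, the degree is 4 — no degree-3 curve has this shape.
Next, from the axis intercepts and sections: the visible y-axis segment lies entirely on the curve; it crosses the x-axis at the gridline x = 0.
Finally, assembling these constraints gives the stated polynomial.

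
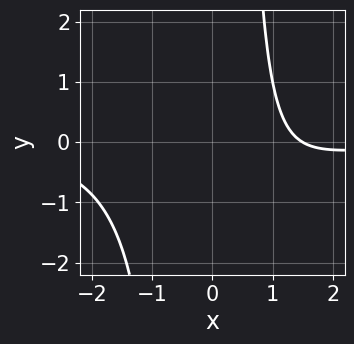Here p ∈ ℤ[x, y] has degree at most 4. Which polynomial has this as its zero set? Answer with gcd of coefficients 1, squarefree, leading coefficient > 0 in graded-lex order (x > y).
1. deg p = 4. The shape is more complex than any degree-3 curve.
2. From the visible intercepts: no y-intercept at any integer in the box.
3. Putting this together gives p.

x^3*y + 2*x - 3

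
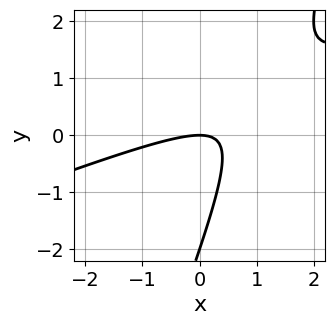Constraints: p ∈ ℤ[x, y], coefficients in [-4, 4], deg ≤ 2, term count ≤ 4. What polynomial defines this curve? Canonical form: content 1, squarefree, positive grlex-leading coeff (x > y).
Degree: the shape is more complex than any degree-1 curve, so deg p = 2.
From the visible intercepts: it meets the x-axis at x = 0 (among the integer gridlines); among the integer gridlines, it crosses the y-axis at y ∈ {-2, 0}.
Fitting integer coefficients to these (and the overall shape) gives p.

x^2 - 3*x*y + y^2 + 2*y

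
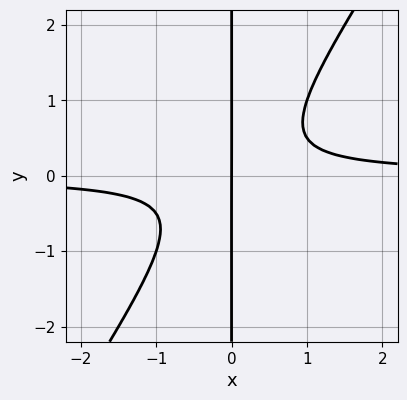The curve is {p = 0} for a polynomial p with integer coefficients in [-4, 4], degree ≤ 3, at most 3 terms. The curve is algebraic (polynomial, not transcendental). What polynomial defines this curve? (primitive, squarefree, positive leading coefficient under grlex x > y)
3*x^2*y - 2*x*y^2 - x

First, the degree is 3 — no degree-2 curve has this shape.
Then, reading off the gridlines: one x-axis crossing is at x = 0; the visible y-axis segment lies entirely on the curve.
Finally, fitting integer coefficients to these (and the overall shape) gives p.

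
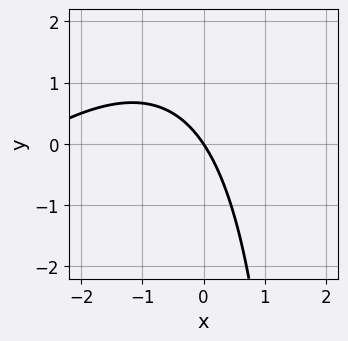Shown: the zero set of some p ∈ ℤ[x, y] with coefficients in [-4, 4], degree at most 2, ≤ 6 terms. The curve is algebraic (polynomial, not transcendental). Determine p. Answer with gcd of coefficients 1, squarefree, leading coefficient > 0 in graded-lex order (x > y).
x^2 - x*y + 3*x + 2*y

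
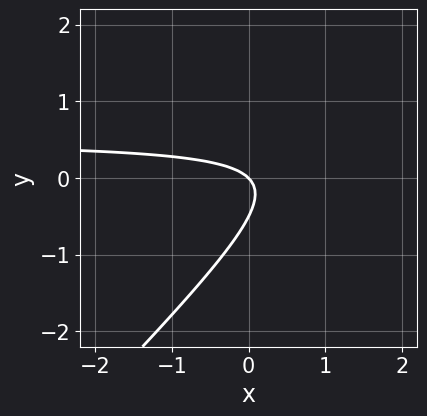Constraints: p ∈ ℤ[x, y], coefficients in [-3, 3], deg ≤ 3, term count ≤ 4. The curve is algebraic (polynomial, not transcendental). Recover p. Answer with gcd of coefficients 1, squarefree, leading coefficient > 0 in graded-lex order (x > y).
2*x*y - 2*y^2 - x - y

The degree is 2 — no degree-1 curve has this shape.
Observable constraints: it crosses the y-axis at the gridline y = 0; it crosses the x-axis at the gridline x = 0.
Matching integer coefficients to the picture gives p.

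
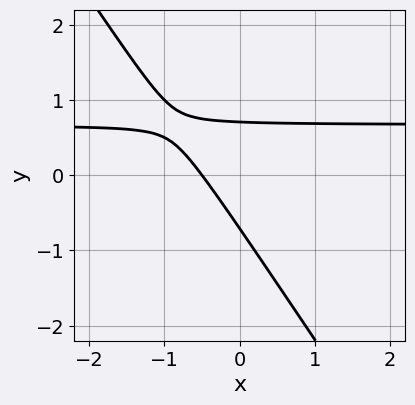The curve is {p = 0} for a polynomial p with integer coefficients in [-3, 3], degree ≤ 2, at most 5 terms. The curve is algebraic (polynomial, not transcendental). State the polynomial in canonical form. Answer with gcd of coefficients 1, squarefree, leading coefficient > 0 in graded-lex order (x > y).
3*x*y + 2*y^2 - 2*x - 1

deg p = 2. A generic line meets the curve in up to 2 points.
The integer polynomial consistent with all of this is the stated p.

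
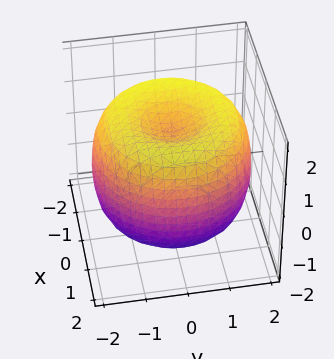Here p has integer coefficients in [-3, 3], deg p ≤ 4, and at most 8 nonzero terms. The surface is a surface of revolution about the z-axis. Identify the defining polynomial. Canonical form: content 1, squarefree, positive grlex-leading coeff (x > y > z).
x^4 + 2*x^2*y^2 + y^4 - 3*x^2 - 3*y^2 + 2*z^2 - 2

(a) Degree: a generic line meets the surface in up to 4 points, so deg p = 4.
(b) Symmetries: rotational symmetry about the z-axis ⇒ p depends on x, y only through x² + y².
(c) From the axis intercepts and sections: the z-axis gridline crossings are at z ∈ {-1, 1}; a circular section at z = -1 has radius between 1 and 2.
(d) Assembling these constraints gives the stated polynomial.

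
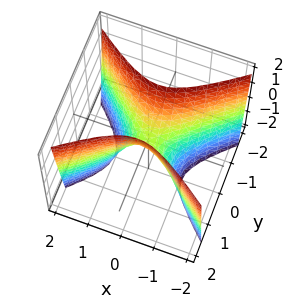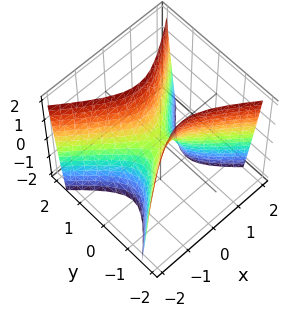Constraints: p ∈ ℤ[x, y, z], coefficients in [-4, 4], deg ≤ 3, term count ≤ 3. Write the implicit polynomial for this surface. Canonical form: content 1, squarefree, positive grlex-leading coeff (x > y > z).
2*x^2 - 3*y^2 + z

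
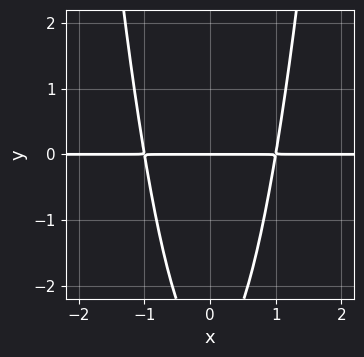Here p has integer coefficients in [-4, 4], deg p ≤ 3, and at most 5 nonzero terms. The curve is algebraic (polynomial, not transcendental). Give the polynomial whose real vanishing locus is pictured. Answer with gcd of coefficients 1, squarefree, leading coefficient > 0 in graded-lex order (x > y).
First, deg p = 3. No degree-2 curve has this shape.
Next, symmetries: mirror symmetry x ↦ −x ⇒ only even powers of x.
Then, observable constraints: every point of the x-axis in the box is on the curve; one y-axis crossing is at y = 0.
Finally, fitting integer coefficients to these (and the overall shape) gives p.

3*x^2*y - y^2 - 3*y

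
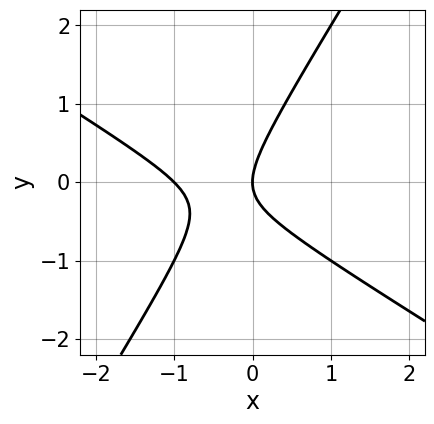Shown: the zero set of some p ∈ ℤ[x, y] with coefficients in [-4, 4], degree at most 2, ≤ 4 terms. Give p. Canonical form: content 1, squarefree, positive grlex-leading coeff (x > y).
First, deg p = 2. The shape is more complex than any degree-1 curve.
Then, reading off the gridlines: it crosses the y-axis at the gridline y = 0; the x-axis gridline crossings are at x ∈ {-1, 0}.
Finally, matching integer coefficients to the picture gives p.

x^2 + x*y - y^2 + x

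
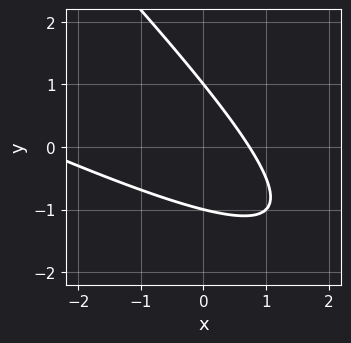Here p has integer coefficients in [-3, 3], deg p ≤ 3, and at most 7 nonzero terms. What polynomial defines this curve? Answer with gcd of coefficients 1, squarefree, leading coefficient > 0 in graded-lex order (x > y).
x^2 + 3*x*y + 2*y^2 + 2*x - 2

1. The degree is 2 — the shape is more complex than any degree-1 curve.
2. Checking where it meets the axes: the y-axis gridline crossings are at y ∈ {-1, 1}.
3. Putting this together gives p.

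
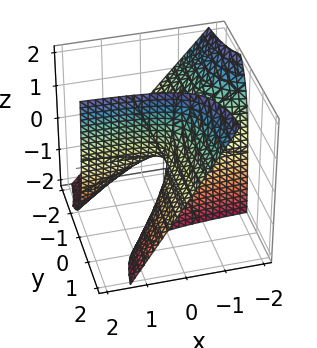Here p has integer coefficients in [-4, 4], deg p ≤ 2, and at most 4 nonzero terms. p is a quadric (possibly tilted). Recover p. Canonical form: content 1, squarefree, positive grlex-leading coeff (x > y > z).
First, deg p = 2. No degree-1 surface has this shape.
Next, against the integer gridlines: the visible x-axis segment lies entirely on the surface; every point of the y-axis in the box is on the surface.
Finally, these observations pin down the coefficients.

4*x*y + 3*y*z - z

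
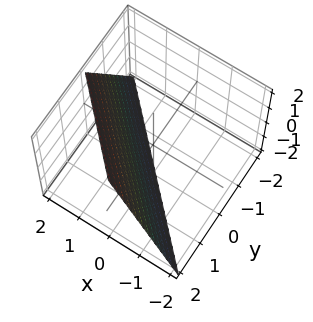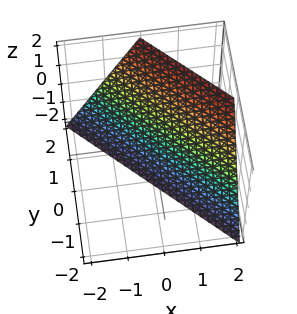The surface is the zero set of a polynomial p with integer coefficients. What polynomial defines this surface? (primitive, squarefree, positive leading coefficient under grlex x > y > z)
2*x + 2*y - z - 2

First, the degree is 1 — the surface is flat (a plane).
Then, from the visible intercepts: one x-axis crossing is at x = 1; it crosses the z-axis at the gridline z = -2.
Finally, the integer polynomial consistent with all of this is the stated p.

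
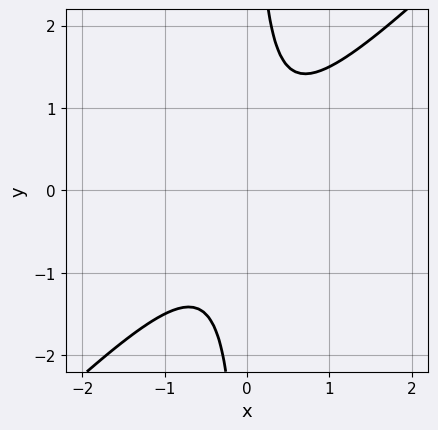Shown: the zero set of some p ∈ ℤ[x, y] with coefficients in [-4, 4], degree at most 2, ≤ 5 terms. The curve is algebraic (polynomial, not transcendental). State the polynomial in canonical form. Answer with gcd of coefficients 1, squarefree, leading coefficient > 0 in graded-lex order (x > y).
deg p = 2. The shape is more complex than any degree-1 curve.
Observable constraints: the curve avoids every integer x-axis point in the box; the curve avoids every integer y-axis point in the box.
The integer polynomial consistent with all of this is the stated p.

2*x^2 - 2*x*y + 1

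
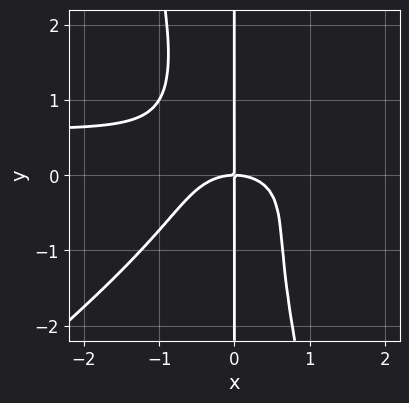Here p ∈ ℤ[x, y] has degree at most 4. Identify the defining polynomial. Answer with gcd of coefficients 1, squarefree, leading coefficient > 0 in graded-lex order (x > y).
(a) The degree is 4 — no degree-3 curve has this shape.
(b) From the axis intercepts and sections: one x-axis crossing is at x = 0; the visible y-axis segment lies entirely on the curve.
(c) Putting this together gives p.

3*x^3*y - 3*x^2*y^2 - x*y^3 - 2*x^3 - 3*x*y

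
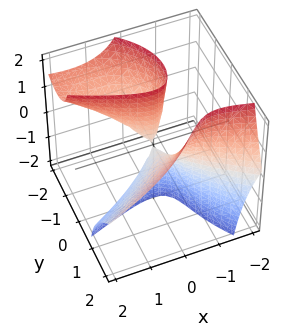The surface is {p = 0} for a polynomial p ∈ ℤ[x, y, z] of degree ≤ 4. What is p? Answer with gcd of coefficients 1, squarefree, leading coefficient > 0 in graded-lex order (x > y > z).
2*x*y*z - y^3 + 2*x^2 + 2*y*z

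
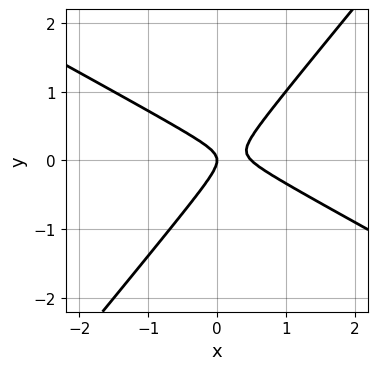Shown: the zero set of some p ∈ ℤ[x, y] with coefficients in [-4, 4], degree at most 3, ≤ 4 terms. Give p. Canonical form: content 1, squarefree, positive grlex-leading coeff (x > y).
First, deg p = 2. No degree-1 curve has this shape.
Then, reading off the gridlines: it crosses the x-axis at the gridline x = 0; it meets the y-axis at y = 0 (among the integer gridlines).
Finally, these observations pin down the coefficients.

2*x^2 + 2*x*y - 3*y^2 - x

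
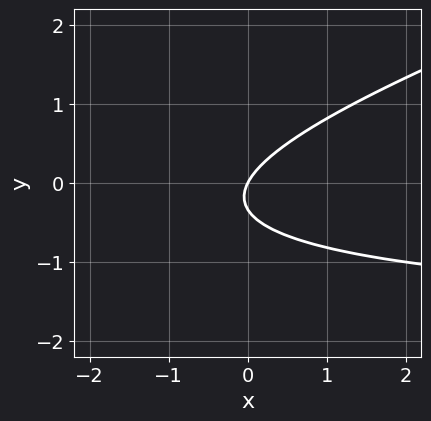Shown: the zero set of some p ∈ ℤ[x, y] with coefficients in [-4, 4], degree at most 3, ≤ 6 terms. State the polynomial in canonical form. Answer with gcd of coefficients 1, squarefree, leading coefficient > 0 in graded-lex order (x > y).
x*y - 3*y^2 + 2*x - y

(a) The degree is 2 — no degree-1 curve has this shape.
(b) Against the integer gridlines: it meets the y-axis at y = 0 (among the integer gridlines); one x-axis crossing is at x = 0.
(c) Matching integer coefficients to the picture gives p.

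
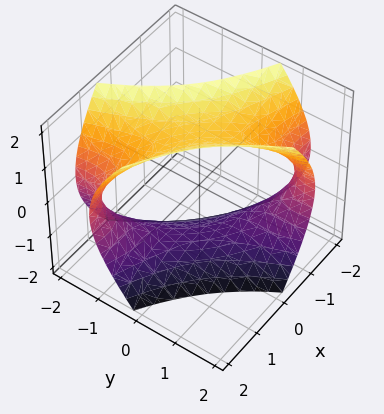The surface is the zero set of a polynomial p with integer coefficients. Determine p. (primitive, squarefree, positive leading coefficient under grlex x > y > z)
x^2 + 3*x*y + y^2 - z^2 + 2

1. Degree: the shape is more complex than any degree-1 surface, so deg p = 2.
2. Checking where it meets the axes: no y-intercept at any integer in the box; no x-intercept at any integer in the box.
3. Assembling these constraints gives the stated polynomial.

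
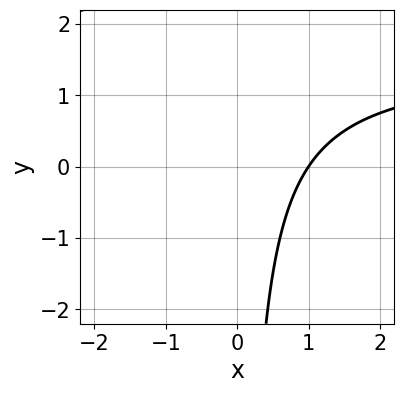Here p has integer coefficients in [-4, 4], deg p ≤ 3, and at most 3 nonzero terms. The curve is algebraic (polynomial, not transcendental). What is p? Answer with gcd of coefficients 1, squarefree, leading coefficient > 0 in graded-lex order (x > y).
First, deg p = 2. No degree-1 curve has this shape.
Then, from the axis intercepts and sections: it meets the x-axis at x = 1 (among the integer gridlines); no y-intercept at any integer in the box.
Finally, assembling these constraints gives the stated polynomial.

2*x*y - 3*x + 3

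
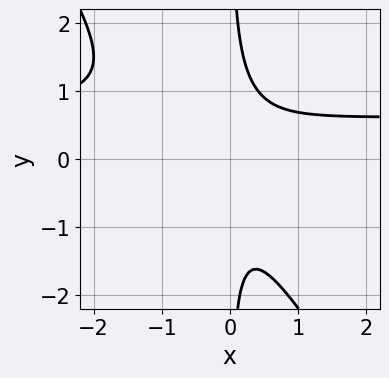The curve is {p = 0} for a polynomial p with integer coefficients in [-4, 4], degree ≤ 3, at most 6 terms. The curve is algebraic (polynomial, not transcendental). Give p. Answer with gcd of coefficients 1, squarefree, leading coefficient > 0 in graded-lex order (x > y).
3*x^2*y + 2*x*y^2 - 2*x^2 - 1

(a) deg p = 3. No degree-2 curve has this shape.
(b) From the visible intercepts: the curve avoids every integer y-axis point in the box; the curve avoids every integer x-axis point in the box.
(c) Putting this together gives p.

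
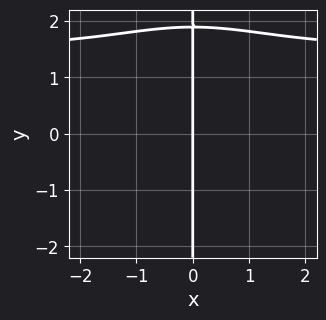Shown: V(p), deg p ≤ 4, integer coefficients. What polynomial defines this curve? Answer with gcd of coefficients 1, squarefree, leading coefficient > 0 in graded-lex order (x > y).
2*x^3*y + x*y^3 - 3*x^3 - 2*x*y - 3*x

First, the degree is 4 — no degree-3 curve has this shape.
Then, observable constraints: every point of the y-axis in the box is on the curve; one x-axis crossing is at x = 0.
Finally, the integer polynomial consistent with all of this is the stated p.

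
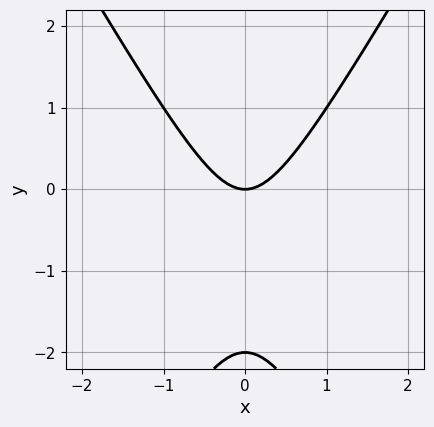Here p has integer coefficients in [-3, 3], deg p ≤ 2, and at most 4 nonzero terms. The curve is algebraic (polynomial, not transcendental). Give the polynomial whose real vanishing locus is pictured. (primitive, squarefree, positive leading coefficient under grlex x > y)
3*x^2 - y^2 - 2*y

First, the degree is 2 — no degree-1 curve has this shape.
Then, symmetries: the x ↦ −x reflection is a symmetry, so x appears only in even powers.
Then, checking where it meets the axes: the y-axis gridline crossings are at y ∈ {-2, 0}; it crosses the x-axis at the gridline x = 0.
Finally, solving for integer coefficients yields p as stated.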